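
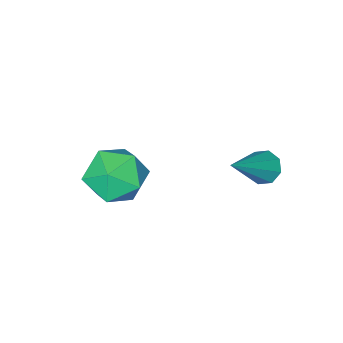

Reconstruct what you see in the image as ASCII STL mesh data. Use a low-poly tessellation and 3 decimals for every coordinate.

solid 
facet normal -0.748 -0.129 -0.652
outer loop
vertex -4.159 0.773 -3.214
vertex -4.479 1.007 -2.893
vertex -4.174 1.159 -3.273
endloop
endfacet
facet normal 0.833 -0.052 -0.551
outer loop
vertex -4.159 0.773 -3.214
vertex -4.174 1.159 -3.273
vertex -3.161 1.233 -1.747
endloop
endfacet
facet normal -0.748 -0.129 -0.652
outer loop
vertex -4.174 1.159 -3.273
vertex -4.479 1.007 -2.893
vertex -4.368 1.456 -3.109
endloop
endfacet
facet normal 0.619 0.649 -0.442
outer loop
vertex -4.174 1.159 -3.273
vertex -4.368 1.456 -3.109
vertex -3.161 1.233 -1.747
endloop
endfacet
facet normal -0.750 -0.127 -0.650
outer loop
vertex -4.368 1.456 -3.109
vertex -4.479 1.007 -2.893
vertex -4.626 1.49 -2.818
endloop
endfacet
facet normal 0.156 0.987 0.023
outer loop
vertex -4.368 1.456 -3.109
vertex -4.626 1.49 -2.818
vertex -3.161 1.233 -1.747
endloop
endfacet
facet normal -0.749 -0.127 -0.650
outer loop
vertex -4.626 1.49 -2.818
vertex -4.479 1.007 -2.893
vertex -4.798 1.241 -2.571
endloop
endfacet
facet normal -0.285 0.767 0.575
outer loop
vertex -4.626 1.49 -2.818
vertex -4.798 1.241 -2.571
vertex -3.161 1.233 -1.747
endloop
endfacet
facet normal -0.749 -0.127 -0.650
outer loop
vertex -4.798 1.241 -2.571
vertex -4.479 1.007 -2.893
vertex -4.783 0.856 -2.513
endloop
endfacet
facet normal -0.446 0.116 0.887
outer loop
vertex -4.798 1.241 -2.571
vertex -4.783 0.856 -2.513
vertex -3.161 1.233 -1.747
endloop
endfacet
facet normal -0.749 -0.128 -0.650
outer loop
vertex -4.783 0.856 -2.513
vertex -4.479 1.007 -2.893
vertex -4.59 0.559 -2.677
endloop
endfacet
facet normal -0.233 -0.582 0.779
outer loop
vertex -4.783 0.856 -2.513
vertex -4.59 0.559 -2.677
vertex -3.161 1.233 -1.747
endloop
endfacet
facet normal -0.747 -0.129 -0.652
outer loop
vertex -4.59 0.559 -2.677
vertex -4.479 1.007 -2.893
vertex -4.331 0.525 -2.967
endloop
endfacet
facet normal 0.230 -0.921 0.314
outer loop
vertex -4.59 0.559 -2.677
vertex -4.331 0.525 -2.967
vertex -3.161 1.233 -1.747
endloop
endfacet
facet normal -0.748 -0.130 -0.651
outer loop
vertex -4.331 0.525 -2.967
vertex -4.479 1.007 -2.893
vertex -4.159 0.773 -3.214
endloop
endfacet
facet normal 0.672 -0.702 -0.237
outer loop
vertex -4.331 0.525 -2.967
vertex -4.159 0.773 -3.214
vertex -3.161 1.233 -1.747
endloop
endfacet
facet normal -0.900 0.051 0.432
outer loop
vertex -2.849 -1.469 -3.954
vertex -2.726 -2.336 -3.595
vertex -2.447 -1.576 -3.104
endloop
endfacet
facet normal -0.608 0.699 0.376
outer loop
vertex -2.849 -1.469 -3.954
vertex -2.447 -1.576 -3.104
vertex -2.098 -0.944 -3.716
endloop
endfacet
facet normal -0.475 0.822 -0.314
outer loop
vertex -2.849 -1.469 -3.954
vertex -2.098 -0.944 -3.716
vertex -2.162 -1.313 -4.585
endloop
endfacet
facet normal -0.685 0.249 -0.685
outer loop
vertex -2.849 -1.469 -3.954
vertex -2.162 -1.313 -4.585
vertex -2.549 -2.173 -4.51
endloop
endfacet
facet normal -0.948 -0.227 -0.224
outer loop
vertex -2.849 -1.469 -3.954
vertex -2.549 -2.173 -4.51
vertex -2.726 -2.336 -3.595
endloop
endfacet
facet normal 0.016 0.691 0.723
outer loop
vertex -2.098 -0.944 -3.716
vertex -2.447 -1.576 -3.104
vertex -1.511 -1.487 -3.21
endloop
endfacet
facet normal -0.457 -0.358 0.814
outer loop
vertex -2.447 -1.576 -3.104
vertex -2.726 -2.336 -3.595
vertex -1.898 -2.347 -3.135
endloop
endfacet
facet normal -0.534 -0.808 -0.247
outer loop
vertex -2.726 -2.336 -3.595
vertex -2.549 -2.173 -4.51
vertex -1.962 -2.716 -4.004
endloop
endfacet
facet normal -0.109 -0.038 -0.993
outer loop
vertex -2.549 -2.173 -4.51
vertex -2.162 -1.313 -4.585
vertex -1.613 -2.084 -4.616
endloop
endfacet
facet normal 0.231 0.889 -0.395
outer loop
vertex -2.162 -1.313 -4.585
vertex -2.098 -0.944 -3.716
vertex -1.334 -1.324 -4.125
endloop
endfacet
facet normal 0.685 -0.249 0.685
outer loop
vertex -1.211 -2.191 -3.766
vertex -1.511 -1.487 -3.21
vertex -1.898 -2.347 -3.135
endloop
endfacet
facet normal 0.475 -0.822 0.314
outer loop
vertex -1.211 -2.191 -3.766
vertex -1.898 -2.347 -3.135
vertex -1.962 -2.716 -4.004
endloop
endfacet
facet normal 0.608 -0.699 -0.376
outer loop
vertex -1.211 -2.191 -3.766
vertex -1.962 -2.716 -4.004
vertex -1.613 -2.084 -4.616
endloop
endfacet
facet normal 0.900 -0.051 -0.432
outer loop
vertex -1.211 -2.191 -3.766
vertex -1.613 -2.084 -4.616
vertex -1.334 -1.324 -4.125
endloop
endfacet
facet normal 0.948 0.227 0.224
outer loop
vertex -1.211 -2.191 -3.766
vertex -1.334 -1.324 -4.125
vertex -1.511 -1.487 -3.21
endloop
endfacet
facet normal 0.109 0.038 0.993
outer loop
vertex -1.898 -2.347 -3.135
vertex -1.511 -1.487 -3.21
vertex -2.447 -1.576 -3.104
endloop
endfacet
facet normal -0.231 -0.889 0.395
outer loop
vertex -1.962 -2.716 -4.004
vertex -1.898 -2.347 -3.135
vertex -2.726 -2.336 -3.595
endloop
endfacet
facet normal -0.016 -0.691 -0.723
outer loop
vertex -1.613 -2.084 -4.616
vertex -1.962 -2.716 -4.004
vertex -2.549 -2.173 -4.51
endloop
endfacet
facet normal 0.457 0.358 -0.814
outer loop
vertex -1.334 -1.324 -4.125
vertex -1.613 -2.084 -4.616
vertex -2.162 -1.313 -4.585
endloop
endfacet
facet normal 0.534 0.808 0.247
outer loop
vertex -1.511 -1.487 -3.21
vertex -1.334 -1.324 -4.125
vertex -2.098 -0.944 -3.716
endloop
endfacet

endsolid


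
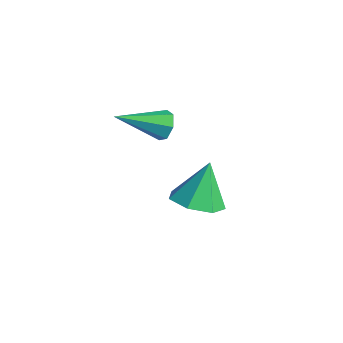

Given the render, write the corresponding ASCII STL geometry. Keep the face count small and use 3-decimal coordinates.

solid 
facet normal 0.157 -0.431 -0.888
outer loop
vertex -1.222 -1.751 -2.939
vertex -1.736 -1.009 -3.39
vertex -0.747 -1.059 -3.191
endloop
endfacet
facet normal 0.655 -0.183 0.733
outer loop
vertex -1.222 -1.751 -2.939
vertex -0.747 -1.059 -3.191
vertex -2.004 -0.271 -1.87
endloop
endfacet
facet normal 0.157 -0.431 -0.888
outer loop
vertex -0.747 -1.059 -3.191
vertex -1.736 -1.009 -3.39
vertex -1.017 -0.329 -3.593
endloop
endfacet
facet normal 0.755 0.508 0.415
outer loop
vertex -0.747 -1.059 -3.191
vertex -1.017 -0.329 -3.593
vertex -2.004 -0.271 -1.87
endloop
endfacet
facet normal 0.156 -0.431 -0.889
outer loop
vertex -1.017 -0.329 -3.593
vertex -1.736 -1.009 -3.39
vertex -1.829 -0.11 -3.842
endloop
endfacet
facet normal 0.231 0.968 0.099
outer loop
vertex -1.017 -0.329 -3.593
vertex -1.829 -0.11 -3.842
vertex -2.004 -0.271 -1.87
endloop
endfacet
facet normal 0.156 -0.431 -0.889
outer loop
vertex -1.829 -0.11 -3.842
vertex -1.736 -1.009 -3.39
vertex -2.57 -0.568 -3.75
endloop
endfacet
facet normal -0.524 0.852 0.023
outer loop
vertex -1.829 -0.11 -3.842
vertex -2.57 -0.568 -3.75
vertex -2.004 -0.271 -1.87
endloop
endfacet
facet normal 0.156 -0.431 -0.889
outer loop
vertex -2.57 -0.568 -3.75
vertex -1.736 -1.009 -3.39
vertex -2.684 -1.358 -3.387
endloop
endfacet
facet normal -0.938 0.247 0.243
outer loop
vertex -2.57 -0.568 -3.75
vertex -2.684 -1.358 -3.387
vertex -2.004 -0.271 -1.87
endloop
endfacet
facet normal 0.156 -0.432 -0.889
outer loop
vertex -2.684 -1.358 -3.387
vertex -1.736 -1.009 -3.39
vertex -2.083 -1.884 -3.026
endloop
endfacet
facet normal -0.701 -0.392 0.595
outer loop
vertex -2.684 -1.358 -3.387
vertex -2.083 -1.884 -3.026
vertex -2.004 -0.271 -1.87
endloop
endfacet
facet normal 0.156 -0.432 -0.888
outer loop
vertex -2.083 -1.884 -3.026
vertex -1.736 -1.009 -3.39
vertex -1.222 -1.751 -2.939
endloop
endfacet
facet normal 0.008 -0.583 0.813
outer loop
vertex -2.083 -1.884 -3.026
vertex -1.222 -1.751 -2.939
vertex -2.004 -0.271 -1.87
endloop
endfacet
facet normal 0.323 0.840 -0.436
outer loop
vertex -1.676 -1.989 1.126
vertex -2.199 -1.949 0.815
vertex -2.063 -1.717 1.363
endloop
endfacet
facet normal 0.484 -0.072 0.872
outer loop
vertex -1.676 -1.989 1.126
vertex -2.063 -1.717 1.363
vertex -2.801 -3.511 1.625
endloop
endfacet
facet normal 0.323 0.840 -0.436
outer loop
vertex -2.063 -1.717 1.363
vertex -2.199 -1.949 0.815
vertex -2.553 -1.62 1.187
endloop
endfacet
facet normal -0.283 0.251 0.926
outer loop
vertex -2.063 -1.717 1.363
vertex -2.553 -1.62 1.187
vertex -2.801 -3.511 1.625
endloop
endfacet
facet normal 0.324 0.840 -0.435
outer loop
vertex -2.553 -1.62 1.187
vertex -2.199 -1.949 0.815
vertex -2.776 -1.77 0.731
endloop
endfacet
facet normal -0.904 0.205 0.375
outer loop
vertex -2.553 -1.62 1.187
vertex -2.776 -1.77 0.731
vertex -2.801 -3.511 1.625
endloop
endfacet
facet normal 0.324 0.840 -0.435
outer loop
vertex -2.776 -1.77 0.731
vertex -2.199 -1.949 0.815
vertex -2.565 -2.055 0.338
endloop
endfacet
facet normal -0.915 -0.174 -0.365
outer loop
vertex -2.776 -1.77 0.731
vertex -2.565 -2.055 0.338
vertex -2.801 -3.511 1.625
endloop
endfacet
facet normal 0.324 0.840 -0.435
outer loop
vertex -2.565 -2.055 0.338
vertex -2.199 -1.949 0.815
vertex -2.078 -2.26 0.305
endloop
endfacet
facet normal -0.304 -0.603 -0.738
outer loop
vertex -2.565 -2.055 0.338
vertex -2.078 -2.26 0.305
vertex -2.801 -3.511 1.625
endloop
endfacet
facet normal 0.323 0.840 -0.436
outer loop
vertex -2.078 -2.26 0.305
vertex -2.199 -1.949 0.815
vertex -1.682 -2.231 0.655
endloop
endfacet
facet normal 0.464 -0.756 -0.462
outer loop
vertex -2.078 -2.26 0.305
vertex -1.682 -2.231 0.655
vertex -2.801 -3.511 1.625
endloop
endfacet
facet normal 0.323 0.840 -0.436
outer loop
vertex -1.682 -2.231 0.655
vertex -2.199 -1.949 0.815
vertex -1.676 -1.989 1.126
endloop
endfacet
facet normal 0.816 -0.519 0.256
outer loop
vertex -1.682 -2.231 0.655
vertex -1.676 -1.989 1.126
vertex -2.801 -3.511 1.625
endloop
endfacet

endsolid


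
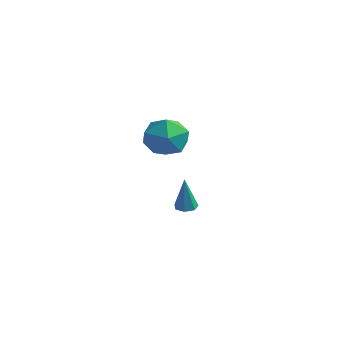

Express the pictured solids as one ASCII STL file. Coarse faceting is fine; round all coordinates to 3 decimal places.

solid 
facet normal -0.106 0.159 -0.982
outer loop
vertex -3.333 3.109 -3.93
vertex -3.703 2.664 -3.962
vertex -3.818 3.223 -3.859
endloop
endfacet
facet normal 0.264 0.887 0.380
outer loop
vertex -3.333 3.109 -3.93
vertex -3.818 3.223 -3.859
vertex -3.497 2.356 -2.058
endloop
endfacet
facet normal -0.106 0.159 -0.982
outer loop
vertex -3.818 3.223 -3.859
vertex -3.703 2.664 -3.962
vertex -4.216 2.916 -3.866
endloop
endfacet
facet normal -0.554 0.708 0.439
outer loop
vertex -3.818 3.223 -3.859
vertex -4.216 2.916 -3.866
vertex -3.497 2.356 -2.058
endloop
endfacet
facet normal -0.106 0.159 -0.982
outer loop
vertex -4.216 2.916 -3.866
vertex -3.703 2.664 -3.962
vertex -4.228 2.419 -3.945
endloop
endfacet
facet normal -0.932 -0.035 0.360
outer loop
vertex -4.216 2.916 -3.866
vertex -4.228 2.419 -3.945
vertex -3.497 2.356 -2.058
endloop
endfacet
facet normal -0.106 0.159 -0.982
outer loop
vertex -4.228 2.419 -3.945
vertex -3.703 2.664 -3.962
vertex -3.845 2.106 -4.037
endloop
endfacet
facet normal -0.590 -0.782 0.202
outer loop
vertex -4.228 2.419 -3.945
vertex -3.845 2.106 -4.037
vertex -3.497 2.356 -2.058
endloop
endfacet
facet normal -0.107 0.159 -0.981
outer loop
vertex -3.845 2.106 -4.037
vertex -3.703 2.664 -3.962
vertex -3.354 2.214 -4.073
endloop
endfacet
facet normal 0.220 -0.972 0.084
outer loop
vertex -3.845 2.106 -4.037
vertex -3.354 2.214 -4.073
vertex -3.497 2.356 -2.058
endloop
endfacet
facet normal -0.106 0.160 -0.981
outer loop
vertex -3.354 2.214 -4.073
vertex -3.703 2.664 -3.962
vertex -3.126 2.66 -4.025
endloop
endfacet
facet normal 0.882 -0.461 0.095
outer loop
vertex -3.354 2.214 -4.073
vertex -3.126 2.66 -4.025
vertex -3.497 2.356 -2.058
endloop
endfacet
facet normal -0.106 0.159 -0.982
outer loop
vertex -3.126 2.66 -4.025
vertex -3.703 2.664 -3.962
vertex -3.333 3.109 -3.93
endloop
endfacet
facet normal 0.902 0.368 0.227
outer loop
vertex -3.126 2.66 -4.025
vertex -3.333 3.109 -3.93
vertex -3.497 2.356 -2.058
endloop
endfacet
facet normal -0.270 0.962 -0.050
outer loop
vertex -0.627 -0.276 1.893
vertex -1.777 -0.593 2.008
vertex -1.12 -0.358 2.983
endloop
endfacet
facet normal 0.379 0.894 0.239
outer loop
vertex -0.627 -0.276 1.893
vertex -1.12 -0.358 2.983
vertex -0.013 -0.776 2.793
endloop
endfacet
facet normal 0.796 0.558 -0.233
outer loop
vertex -0.627 -0.276 1.893
vertex -0.013 -0.776 2.793
vertex 0.014 -1.27 1.701
endloop
endfacet
facet normal 0.405 0.418 -0.813
outer loop
vertex -0.627 -0.276 1.893
vertex 0.014 -1.27 1.701
vertex -1.076 -1.157 1.216
endloop
endfacet
facet normal -0.254 0.667 -0.700
outer loop
vertex -0.627 -0.276 1.893
vertex -1.076 -1.157 1.216
vertex -1.777 -0.593 2.008
endloop
endfacet
facet normal 0.321 0.479 0.817
outer loop
vertex -0.013 -0.776 2.793
vertex -1.12 -0.358 2.983
vertex -0.784 -1.403 3.464
endloop
endfacet
facet normal -0.729 0.588 0.350
outer loop
vertex -1.12 -0.358 2.983
vertex -1.777 -0.593 2.008
vertex -1.874 -1.29 2.979
endloop
endfacet
facet normal -0.703 0.113 -0.702
outer loop
vertex -1.777 -0.593 2.008
vertex -1.076 -1.157 1.216
vertex -1.847 -1.784 1.887
endloop
endfacet
facet normal 0.364 -0.290 -0.885
outer loop
vertex -1.076 -1.157 1.216
vertex 0.014 -1.27 1.701
vertex -0.74 -2.202 1.697
endloop
endfacet
facet normal 0.997 -0.064 0.054
outer loop
vertex 0.014 -1.27 1.701
vertex -0.013 -0.776 2.793
vertex -0.083 -1.967 2.672
endloop
endfacet
facet normal -0.405 -0.418 0.813
outer loop
vertex -1.233 -2.284 2.787
vertex -0.784 -1.403 3.464
vertex -1.874 -1.29 2.979
endloop
endfacet
facet normal -0.796 -0.558 0.233
outer loop
vertex -1.233 -2.284 2.787
vertex -1.874 -1.29 2.979
vertex -1.847 -1.784 1.887
endloop
endfacet
facet normal -0.379 -0.894 -0.239
outer loop
vertex -1.233 -2.284 2.787
vertex -1.847 -1.784 1.887
vertex -0.74 -2.202 1.697
endloop
endfacet
facet normal 0.270 -0.962 0.050
outer loop
vertex -1.233 -2.284 2.787
vertex -0.74 -2.202 1.697
vertex -0.083 -1.967 2.672
endloop
endfacet
facet normal 0.254 -0.667 0.700
outer loop
vertex -1.233 -2.284 2.787
vertex -0.083 -1.967 2.672
vertex -0.784 -1.403 3.464
endloop
endfacet
facet normal -0.364 0.290 0.885
outer loop
vertex -1.874 -1.29 2.979
vertex -0.784 -1.403 3.464
vertex -1.12 -0.358 2.983
endloop
endfacet
facet normal -0.997 0.064 -0.054
outer loop
vertex -1.847 -1.784 1.887
vertex -1.874 -1.29 2.979
vertex -1.777 -0.593 2.008
endloop
endfacet
facet normal -0.321 -0.479 -0.817
outer loop
vertex -0.74 -2.202 1.697
vertex -1.847 -1.784 1.887
vertex -1.076 -1.157 1.216
endloop
endfacet
facet normal 0.729 -0.588 -0.350
outer loop
vertex -0.083 -1.967 2.672
vertex -0.74 -2.202 1.697
vertex 0.014 -1.27 1.701
endloop
endfacet
facet normal 0.703 -0.113 0.702
outer loop
vertex -0.784 -1.403 3.464
vertex -0.083 -1.967 2.672
vertex -0.013 -0.776 2.793
endloop
endfacet

endsolid


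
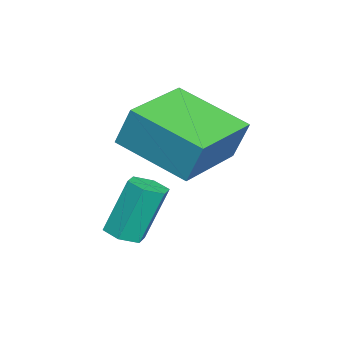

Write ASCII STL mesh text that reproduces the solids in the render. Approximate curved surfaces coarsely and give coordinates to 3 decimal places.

solid 
facet normal -0.953 0.302 -0.006
outer loop
vertex -4.763 1.147 4.1
vertex -4.161 3.03 3.335
vertex -4.891 0.722 2.952
endloop
endfacet
facet normal -0.284 -0.888 0.361
outer loop
vertex -2.899 0.09 2.965
vertex -4.763 1.147 4.1
vertex -4.891 0.722 2.952
endloop
endfacet
facet normal -0.953 0.302 -0.006
outer loop
vertex -4.891 0.722 2.952
vertex -4.161 3.03 3.335
vertex -4.289 2.605 2.188
endloop
endfacet
facet normal -0.103 -0.345 -0.933
outer loop
vertex -4.289 2.605 2.188
vertex -2.899 0.09 2.965
vertex -4.891 0.722 2.952
endloop
endfacet
facet normal 0.104 0.346 0.933
outer loop
vertex -4.763 1.147 4.1
vertex -2.169 2.398 3.348
vertex -4.161 3.03 3.335
endloop
endfacet
facet normal -0.284 -0.888 0.361
outer loop
vertex -2.771 0.515 4.112
vertex -4.763 1.147 4.1
vertex -2.899 0.09 2.965
endloop
endfacet
facet normal 0.104 0.345 0.933
outer loop
vertex -2.771 0.515 4.112
vertex -2.169 2.398 3.348
vertex -4.763 1.147 4.1
endloop
endfacet
facet normal 0.284 0.888 -0.361
outer loop
vertex -4.161 3.03 3.335
vertex -2.169 2.398 3.348
vertex -4.289 2.605 2.188
endloop
endfacet
facet normal -0.104 -0.346 -0.933
outer loop
vertex -2.297 1.973 2.2
vertex -2.899 0.09 2.965
vertex -4.289 2.605 2.188
endloop
endfacet
facet normal 0.284 0.888 -0.361
outer loop
vertex -4.289 2.605 2.188
vertex -2.169 2.398 3.348
vertex -2.297 1.973 2.2
endloop
endfacet
facet normal 0.953 -0.302 0.006
outer loop
vertex -2.297 1.973 2.2
vertex -2.771 0.515 4.112
vertex -2.899 0.09 2.965
endloop
endfacet
facet normal 0.953 -0.302 0.006
outer loop
vertex -2.169 2.398 3.348
vertex -2.771 0.515 4.112
vertex -2.297 1.973 2.2
endloop
endfacet
facet normal 0.200 -0.316 -0.928
outer loop
vertex -0.99 0.727 0.808
vertex -1.509 0.707 0.703
vertex -1.238 1.152 0.61
endloop
endfacet
facet normal 0.861 0.508 0.013
outer loop
vertex -0.99 0.727 0.808
vertex -1.238 1.152 0.61
vertex -1.312 1.234 2.302
endloop
endfacet
facet normal 0.862 0.507 0.013
outer loop
vertex -1.312 1.234 2.302
vertex -1.238 1.152 0.61
vertex -1.559 1.659 2.104
endloop
endfacet
facet normal -0.200 0.316 0.927
outer loop
vertex -1.312 1.234 2.302
vertex -1.559 1.659 2.104
vertex -1.831 1.213 2.197
endloop
endfacet
facet normal 0.198 -0.315 -0.928
outer loop
vertex -1.238 1.152 0.61
vertex -1.509 0.707 0.703
vertex -1.757 1.132 0.506
endloop
endfacet
facet normal 0.027 0.948 -0.316
outer loop
vertex -1.238 1.152 0.61
vertex -1.757 1.132 0.506
vertex -1.559 1.659 2.104
endloop
endfacet
facet normal 0.025 0.948 -0.316
outer loop
vertex -1.559 1.659 2.104
vertex -1.757 1.132 0.506
vertex -2.078 1.638 2.0
endloop
endfacet
facet normal -0.199 0.315 0.928
outer loop
vertex -1.559 1.659 2.104
vertex -2.078 1.638 2.0
vertex -1.831 1.213 2.197
endloop
endfacet
facet normal 0.200 -0.313 -0.928
outer loop
vertex -1.757 1.132 0.506
vertex -1.509 0.707 0.703
vertex -2.028 0.686 0.598
endloop
endfacet
facet normal -0.836 0.440 -0.329
outer loop
vertex -1.757 1.132 0.506
vertex -2.028 0.686 0.598
vertex -2.078 1.638 2.0
endloop
endfacet
facet normal -0.834 0.442 -0.330
outer loop
vertex -2.078 1.638 2.0
vertex -2.028 0.686 0.598
vertex -2.35 1.193 2.092
endloop
endfacet
facet normal -0.200 0.314 0.928
outer loop
vertex -2.078 1.638 2.0
vertex -2.35 1.193 2.092
vertex -1.831 1.213 2.197
endloop
endfacet
facet normal 0.200 -0.316 -0.927
outer loop
vertex -2.028 0.686 0.598
vertex -1.509 0.707 0.703
vertex -1.781 0.261 0.796
endloop
endfacet
facet normal -0.862 -0.507 -0.014
outer loop
vertex -2.028 0.686 0.598
vertex -1.781 0.261 0.796
vertex -2.35 1.193 2.092
endloop
endfacet
facet normal -0.861 -0.508 -0.013
outer loop
vertex -2.35 1.193 2.092
vertex -1.781 0.261 0.796
vertex -2.102 0.768 2.29
endloop
endfacet
facet normal -0.200 0.316 0.928
outer loop
vertex -2.35 1.193 2.092
vertex -2.102 0.768 2.29
vertex -1.831 1.213 2.197
endloop
endfacet
facet normal 0.199 -0.315 -0.928
outer loop
vertex -1.781 0.261 0.796
vertex -1.509 0.707 0.703
vertex -1.262 0.282 0.9
endloop
endfacet
facet normal -0.025 -0.948 0.316
outer loop
vertex -1.781 0.261 0.796
vertex -1.262 0.282 0.9
vertex -2.102 0.768 2.29
endloop
endfacet
facet normal -0.027 -0.949 0.316
outer loop
vertex -2.102 0.768 2.29
vertex -1.262 0.282 0.9
vertex -1.583 0.788 2.394
endloop
endfacet
facet normal -0.198 0.315 0.928
outer loop
vertex -2.102 0.768 2.29
vertex -1.583 0.788 2.394
vertex -1.831 1.213 2.197
endloop
endfacet
facet normal 0.200 -0.314 -0.928
outer loop
vertex -1.262 0.282 0.9
vertex -1.509 0.707 0.703
vertex -0.99 0.727 0.808
endloop
endfacet
facet normal 0.834 -0.442 0.329
outer loop
vertex -1.262 0.282 0.9
vertex -0.99 0.727 0.808
vertex -1.583 0.788 2.394
endloop
endfacet
facet normal 0.836 -0.440 0.329
outer loop
vertex -1.583 0.788 2.394
vertex -0.99 0.727 0.808
vertex -1.312 1.234 2.302
endloop
endfacet
facet normal -0.200 0.313 0.928
outer loop
vertex -1.583 0.788 2.394
vertex -1.312 1.234 2.302
vertex -1.831 1.213 2.197
endloop
endfacet

endsolid


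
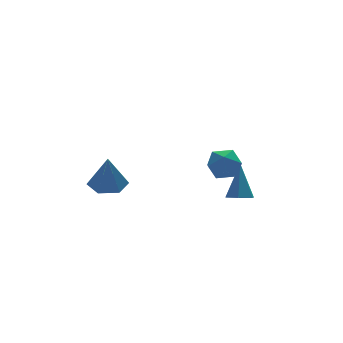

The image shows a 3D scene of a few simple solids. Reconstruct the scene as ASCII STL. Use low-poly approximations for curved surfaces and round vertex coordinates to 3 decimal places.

solid 
facet normal -0.215 -0.398 -0.892
outer loop
vertex 4.503 -0.911 -0.117
vertex 3.77 -0.845 0.03
vertex 4.137 -0.285 -0.308
endloop
endfacet
facet normal 0.871 0.483 -0.085
outer loop
vertex 4.503 -0.911 -0.117
vertex 4.137 -0.285 -0.308
vertex 4.21 -0.035 1.85
endloop
endfacet
facet normal -0.216 -0.397 -0.892
outer loop
vertex 4.137 -0.285 -0.308
vertex 3.77 -0.845 0.03
vertex 3.404 -0.219 -0.16
endloop
endfacet
facet normal 0.066 0.991 -0.117
outer loop
vertex 4.137 -0.285 -0.308
vertex 3.404 -0.219 -0.16
vertex 4.21 -0.035 1.85
endloop
endfacet
facet normal -0.216 -0.397 -0.892
outer loop
vertex 3.404 -0.219 -0.16
vertex 3.77 -0.845 0.03
vertex 3.038 -0.779 0.178
endloop
endfacet
facet normal -0.740 0.628 0.239
outer loop
vertex 3.404 -0.219 -0.16
vertex 3.038 -0.779 0.178
vertex 4.21 -0.035 1.85
endloop
endfacet
facet normal -0.216 -0.397 -0.892
outer loop
vertex 3.038 -0.779 0.178
vertex 3.77 -0.845 0.03
vertex 3.404 -1.405 0.368
endloop
endfacet
facet normal -0.740 -0.243 0.627
outer loop
vertex 3.038 -0.779 0.178
vertex 3.404 -1.405 0.368
vertex 4.21 -0.035 1.85
endloop
endfacet
facet normal -0.216 -0.398 -0.892
outer loop
vertex 3.404 -1.405 0.368
vertex 3.77 -0.845 0.03
vertex 4.136 -1.472 0.221
endloop
endfacet
facet normal 0.064 -0.750 0.659
outer loop
vertex 3.404 -1.405 0.368
vertex 4.136 -1.472 0.221
vertex 4.21 -0.035 1.85
endloop
endfacet
facet normal -0.215 -0.397 -0.892
outer loop
vertex 4.136 -1.472 0.221
vertex 3.77 -0.845 0.03
vertex 4.503 -0.911 -0.117
endloop
endfacet
facet normal 0.871 -0.388 0.302
outer loop
vertex 4.136 -1.472 0.221
vertex 4.503 -0.911 -0.117
vertex 4.21 -0.035 1.85
endloop
endfacet
facet normal 0.069 0.184 -0.981
outer loop
vertex -0.022 3.595 -0.253
vertex -0.991 3.972 -0.251
vertex -0.186 4.607 -0.075
endloop
endfacet
facet normal 0.868 0.054 0.494
outer loop
vertex -0.022 3.595 -0.253
vertex -0.186 4.607 -0.075
vertex -1.129 3.608 1.691
endloop
endfacet
facet normal 0.069 0.185 -0.980
outer loop
vertex -0.186 4.607 -0.075
vertex -0.991 3.972 -0.251
vertex -1.155 4.984 -0.072
endloop
endfacet
facet normal 0.296 0.755 0.585
outer loop
vertex -0.186 4.607 -0.075
vertex -1.155 4.984 -0.072
vertex -1.129 3.608 1.691
endloop
endfacet
facet normal 0.070 0.185 -0.980
outer loop
vertex -1.155 4.984 -0.072
vertex -0.991 3.972 -0.251
vertex -1.96 4.349 -0.249
endloop
endfacet
facet normal -0.602 0.625 0.497
outer loop
vertex -1.155 4.984 -0.072
vertex -1.96 4.349 -0.249
vertex -1.129 3.608 1.691
endloop
endfacet
facet normal 0.070 0.184 -0.980
outer loop
vertex -1.96 4.349 -0.249
vertex -0.991 3.972 -0.251
vertex -1.796 3.338 -0.427
endloop
endfacet
facet normal -0.926 -0.206 0.318
outer loop
vertex -1.96 4.349 -0.249
vertex -1.796 3.338 -0.427
vertex -1.129 3.608 1.691
endloop
endfacet
facet normal 0.070 0.184 -0.980
outer loop
vertex -1.796 3.338 -0.427
vertex -0.991 3.972 -0.251
vertex -0.827 2.961 -0.429
endloop
endfacet
facet normal -0.353 -0.908 0.227
outer loop
vertex -1.796 3.338 -0.427
vertex -0.827 2.961 -0.429
vertex -1.129 3.608 1.691
endloop
endfacet
facet normal 0.070 0.184 -0.980
outer loop
vertex -0.827 2.961 -0.429
vertex -0.991 3.972 -0.251
vertex -0.022 3.595 -0.253
endloop
endfacet
facet normal 0.544 -0.778 0.315
outer loop
vertex -0.827 2.961 -0.429
vertex -0.022 3.595 -0.253
vertex -1.129 3.608 1.691
endloop
endfacet
facet normal -0.266 0.932 0.247
outer loop
vertex 1.691 -1.496 3.074
vertex 1.828 -1.705 4.009
vertex 2.558 -1.356 3.479
endloop
endfacet
facet normal 0.038 0.917 -0.398
outer loop
vertex 1.691 -1.496 3.074
vertex 2.558 -1.356 3.479
vertex 2.494 -1.738 2.593
endloop
endfacet
facet normal -0.342 0.475 -0.811
outer loop
vertex 1.691 -1.496 3.074
vertex 2.494 -1.738 2.593
vertex 1.724 -2.324 2.575
endloop
endfacet
facet normal -0.881 0.218 -0.420
outer loop
vertex 1.691 -1.496 3.074
vertex 1.724 -2.324 2.575
vertex 1.312 -2.303 3.45
endloop
endfacet
facet normal -0.834 0.500 0.234
outer loop
vertex 1.691 -1.496 3.074
vertex 1.312 -2.303 3.45
vertex 1.828 -1.705 4.009
endloop
endfacet
facet normal 0.693 0.643 -0.327
outer loop
vertex 2.494 -1.738 2.593
vertex 2.558 -1.356 3.479
vertex 3.128 -2.097 3.23
endloop
endfacet
facet normal 0.201 0.667 0.717
outer loop
vertex 2.558 -1.356 3.479
vertex 1.828 -1.705 4.009
vertex 2.716 -2.076 4.105
endloop
endfacet
facet normal -0.717 -0.032 0.696
outer loop
vertex 1.828 -1.705 4.009
vertex 1.312 -2.303 3.45
vertex 1.946 -2.662 4.087
endloop
endfacet
facet normal -0.794 -0.489 -0.362
outer loop
vertex 1.312 -2.303 3.45
vertex 1.724 -2.324 2.575
vertex 1.882 -3.044 3.201
endloop
endfacet
facet normal 0.078 -0.071 -0.994
outer loop
vertex 1.724 -2.324 2.575
vertex 2.494 -1.738 2.593
vertex 2.612 -2.695 2.671
endloop
endfacet
facet normal 0.881 -0.218 0.420
outer loop
vertex 2.749 -2.904 3.606
vertex 3.128 -2.097 3.23
vertex 2.716 -2.076 4.105
endloop
endfacet
facet normal 0.342 -0.475 0.811
outer loop
vertex 2.749 -2.904 3.606
vertex 2.716 -2.076 4.105
vertex 1.946 -2.662 4.087
endloop
endfacet
facet normal -0.038 -0.917 0.398
outer loop
vertex 2.749 -2.904 3.606
vertex 1.946 -2.662 4.087
vertex 1.882 -3.044 3.201
endloop
endfacet
facet normal 0.266 -0.932 -0.247
outer loop
vertex 2.749 -2.904 3.606
vertex 1.882 -3.044 3.201
vertex 2.612 -2.695 2.671
endloop
endfacet
facet normal 0.834 -0.500 -0.234
outer loop
vertex 2.749 -2.904 3.606
vertex 2.612 -2.695 2.671
vertex 3.128 -2.097 3.23
endloop
endfacet
facet normal 0.794 0.489 0.362
outer loop
vertex 2.716 -2.076 4.105
vertex 3.128 -2.097 3.23
vertex 2.558 -1.356 3.479
endloop
endfacet
facet normal -0.078 0.071 0.994
outer loop
vertex 1.946 -2.662 4.087
vertex 2.716 -2.076 4.105
vertex 1.828 -1.705 4.009
endloop
endfacet
facet normal -0.693 -0.643 0.327
outer loop
vertex 1.882 -3.044 3.201
vertex 1.946 -2.662 4.087
vertex 1.312 -2.303 3.45
endloop
endfacet
facet normal -0.201 -0.667 -0.717
outer loop
vertex 2.612 -2.695 2.671
vertex 1.882 -3.044 3.201
vertex 1.724 -2.324 2.575
endloop
endfacet
facet normal 0.717 0.032 -0.696
outer loop
vertex 3.128 -2.097 3.23
vertex 2.612 -2.695 2.671
vertex 2.494 -1.738 2.593
endloop
endfacet

endsolid


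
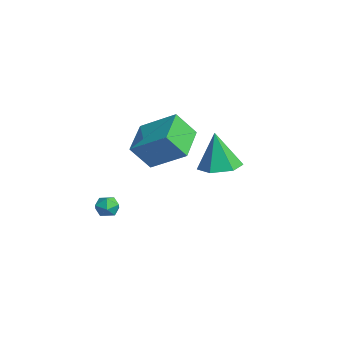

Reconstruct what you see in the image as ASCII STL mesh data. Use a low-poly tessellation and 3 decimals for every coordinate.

solid 
facet normal 0.116 0.095 -0.989
outer loop
vertex -0.39 0.704 0.387
vertex -1.143 1.406 0.366
vertex -0.166 1.702 0.509
endloop
endfacet
facet normal 0.841 -0.248 0.481
outer loop
vertex -0.39 0.704 0.387
vertex -0.166 1.702 0.509
vertex -1.377 1.214 2.374
endloop
endfacet
facet normal 0.116 0.096 -0.989
outer loop
vertex -0.166 1.702 0.509
vertex -1.143 1.406 0.366
vertex -0.919 2.404 0.489
endloop
endfacet
facet normal 0.569 0.626 0.533
outer loop
vertex -0.166 1.702 0.509
vertex -0.919 2.404 0.489
vertex -1.377 1.214 2.374
endloop
endfacet
facet normal 0.116 0.096 -0.989
outer loop
vertex -0.919 2.404 0.489
vertex -1.143 1.406 0.366
vertex -1.895 2.109 0.346
endloop
endfacet
facet normal -0.318 0.835 0.450
outer loop
vertex -0.919 2.404 0.489
vertex -1.895 2.109 0.346
vertex -1.377 1.214 2.374
endloop
endfacet
facet normal 0.115 0.095 -0.989
outer loop
vertex -1.895 2.109 0.346
vertex -1.143 1.406 0.366
vertex -2.119 1.111 0.224
endloop
endfacet
facet normal -0.934 0.171 0.314
outer loop
vertex -1.895 2.109 0.346
vertex -2.119 1.111 0.224
vertex -1.377 1.214 2.374
endloop
endfacet
facet normal 0.115 0.095 -0.989
outer loop
vertex -2.119 1.111 0.224
vertex -1.143 1.406 0.366
vertex -1.366 0.408 0.244
endloop
endfacet
facet normal -0.662 -0.702 0.262
outer loop
vertex -2.119 1.111 0.224
vertex -1.366 0.408 0.244
vertex -1.377 1.214 2.374
endloop
endfacet
facet normal 0.116 0.095 -0.989
outer loop
vertex -1.366 0.408 0.244
vertex -1.143 1.406 0.366
vertex -0.39 0.704 0.387
endloop
endfacet
facet normal 0.226 -0.911 0.346
outer loop
vertex -1.366 0.408 0.244
vertex -0.39 0.704 0.387
vertex -1.377 1.214 2.374
endloop
endfacet
facet normal -0.927 -0.372 0.045
outer loop
vertex -3.345 -3.183 -2.305
vertex -3.113 -3.778 -2.439
vertex -3.163 -3.579 -1.82
endloop
endfacet
facet normal -0.857 0.191 0.478
outer loop
vertex -3.345 -3.183 -2.305
vertex -3.163 -3.579 -1.82
vertex -3.01 -2.945 -1.799
endloop
endfacet
facet normal -0.656 0.750 0.082
outer loop
vertex -3.345 -3.183 -2.305
vertex -3.01 -2.945 -1.799
vertex -2.866 -2.753 -2.405
endloop
endfacet
facet normal -0.602 0.532 -0.596
outer loop
vertex -3.345 -3.183 -2.305
vertex -2.866 -2.753 -2.405
vertex -2.929 -3.267 -2.8
endloop
endfacet
facet normal -0.769 -0.160 -0.619
outer loop
vertex -3.345 -3.183 -2.305
vertex -2.929 -3.267 -2.8
vertex -3.113 -3.778 -2.439
endloop
endfacet
facet normal -0.334 0.049 0.941
outer loop
vertex -3.01 -2.945 -1.799
vertex -3.163 -3.579 -1.82
vertex -2.571 -3.393 -1.62
endloop
endfacet
facet normal -0.446 -0.862 0.241
outer loop
vertex -3.163 -3.579 -1.82
vertex -3.113 -3.778 -2.439
vertex -2.634 -3.907 -2.015
endloop
endfacet
facet normal -0.191 -0.520 -0.833
outer loop
vertex -3.113 -3.778 -2.439
vertex -2.929 -3.267 -2.8
vertex -2.49 -3.715 -2.621
endloop
endfacet
facet normal 0.080 0.601 -0.795
outer loop
vertex -2.929 -3.267 -2.8
vertex -2.866 -2.753 -2.405
vertex -2.337 -3.081 -2.6
endloop
endfacet
facet normal -0.009 0.954 0.300
outer loop
vertex -2.866 -2.753 -2.405
vertex -3.01 -2.945 -1.799
vertex -2.387 -2.882 -1.981
endloop
endfacet
facet normal 0.602 -0.532 0.596
outer loop
vertex -2.155 -3.477 -2.115
vertex -2.571 -3.393 -1.62
vertex -2.634 -3.907 -2.015
endloop
endfacet
facet normal 0.656 -0.750 -0.082
outer loop
vertex -2.155 -3.477 -2.115
vertex -2.634 -3.907 -2.015
vertex -2.49 -3.715 -2.621
endloop
endfacet
facet normal 0.857 -0.191 -0.478
outer loop
vertex -2.155 -3.477 -2.115
vertex -2.49 -3.715 -2.621
vertex -2.337 -3.081 -2.6
endloop
endfacet
facet normal 0.927 0.372 -0.045
outer loop
vertex -2.155 -3.477 -2.115
vertex -2.337 -3.081 -2.6
vertex -2.387 -2.882 -1.981
endloop
endfacet
facet normal 0.769 0.160 0.619
outer loop
vertex -2.155 -3.477 -2.115
vertex -2.387 -2.882 -1.981
vertex -2.571 -3.393 -1.62
endloop
endfacet
facet normal -0.080 -0.601 0.795
outer loop
vertex -2.634 -3.907 -2.015
vertex -2.571 -3.393 -1.62
vertex -3.163 -3.579 -1.82
endloop
endfacet
facet normal 0.009 -0.954 -0.300
outer loop
vertex -2.49 -3.715 -2.621
vertex -2.634 -3.907 -2.015
vertex -3.113 -3.778 -2.439
endloop
endfacet
facet normal 0.334 -0.049 -0.941
outer loop
vertex -2.337 -3.081 -2.6
vertex -2.49 -3.715 -2.621
vertex -2.929 -3.267 -2.8
endloop
endfacet
facet normal 0.446 0.862 -0.241
outer loop
vertex -2.387 -2.882 -1.981
vertex -2.337 -3.081 -2.6
vertex -2.866 -2.753 -2.405
endloop
endfacet
facet normal 0.191 0.520 0.833
outer loop
vertex -2.571 -3.393 -1.62
vertex -2.387 -2.882 -1.981
vertex -3.01 -2.945 -1.799
endloop
endfacet
facet normal -0.580 -0.640 -0.505
outer loop
vertex 0.909 -3.221 2.799
vertex -0.631 -2.348 3.461
vertex 0.922 -2.318 1.639
endloop
endfacet
facet normal 0.814 -0.462 -0.351
outer loop
vertex 2.071 -1.052 2.639
vertex 0.909 -3.221 2.799
vertex 0.922 -2.318 1.639
endloop
endfacet
facet normal -0.580 -0.639 -0.505
outer loop
vertex 0.922 -2.318 1.639
vertex -0.631 -2.348 3.461
vertex -0.617 -1.445 2.302
endloop
endfacet
facet normal 0.009 0.615 -0.789
outer loop
vertex -0.617 -1.445 2.302
vertex 2.071 -1.052 2.639
vertex 0.922 -2.318 1.639
endloop
endfacet
facet normal -0.009 -0.615 0.789
outer loop
vertex 0.909 -3.221 2.799
vertex 0.518 -1.082 4.461
vertex -0.631 -2.348 3.461
endloop
endfacet
facet normal 0.815 -0.462 -0.350
outer loop
vertex 2.057 -1.955 3.798
vertex 0.909 -3.221 2.799
vertex 2.071 -1.052 2.639
endloop
endfacet
facet normal -0.009 -0.615 0.789
outer loop
vertex 2.057 -1.955 3.798
vertex 0.518 -1.082 4.461
vertex 0.909 -3.221 2.799
endloop
endfacet
facet normal -0.814 0.462 0.350
outer loop
vertex -0.631 -2.348 3.461
vertex 0.518 -1.082 4.461
vertex -0.617 -1.445 2.302
endloop
endfacet
facet normal 0.009 0.614 -0.789
outer loop
vertex 0.531 -0.179 3.301
vertex 2.071 -1.052 2.639
vertex -0.617 -1.445 2.302
endloop
endfacet
facet normal -0.815 0.462 0.351
outer loop
vertex -0.617 -1.445 2.302
vertex 0.518 -1.082 4.461
vertex 0.531 -0.179 3.301
endloop
endfacet
facet normal 0.580 0.639 0.505
outer loop
vertex 0.531 -0.179 3.301
vertex 2.057 -1.955 3.798
vertex 2.071 -1.052 2.639
endloop
endfacet
facet normal 0.580 0.640 0.504
outer loop
vertex 0.518 -1.082 4.461
vertex 2.057 -1.955 3.798
vertex 0.531 -0.179 3.301
endloop
endfacet

endsolid


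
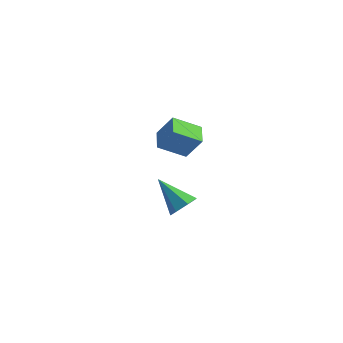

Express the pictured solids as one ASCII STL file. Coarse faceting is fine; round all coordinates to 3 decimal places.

solid 
facet normal 0.783 -0.091 -0.616
outer loop
vertex 3.748 -3.961 0.98
vertex 3.304 -3.584 0.36
vertex 3.806 -3.226 0.945
endloop
endfacet
facet normal 0.309 0.021 0.951
outer loop
vertex 3.748 -3.961 0.98
vertex 3.806 -3.226 0.945
vertex 1.676 -3.396 1.64
endloop
endfacet
facet normal 0.783 -0.091 -0.616
outer loop
vertex 3.806 -3.226 0.945
vertex 3.304 -3.584 0.36
vertex 3.486 -2.761 0.47
endloop
endfacet
facet normal 0.148 0.755 0.639
outer loop
vertex 3.806 -3.226 0.945
vertex 3.486 -2.761 0.47
vertex 1.676 -3.396 1.64
endloop
endfacet
facet normal 0.783 -0.091 -0.615
outer loop
vertex 3.486 -2.761 0.47
vertex 3.304 -3.584 0.36
vertex 3.03 -2.916 -0.088
endloop
endfacet
facet normal -0.328 0.945 0.006
outer loop
vertex 3.486 -2.761 0.47
vertex 3.03 -2.916 -0.088
vertex 1.676 -3.396 1.64
endloop
endfacet
facet normal 0.783 -0.091 -0.615
outer loop
vertex 3.03 -2.916 -0.088
vertex 3.304 -3.584 0.36
vertex 2.78 -3.574 -0.309
endloop
endfacet
facet normal -0.760 0.447 -0.471
outer loop
vertex 3.03 -2.916 -0.088
vertex 2.78 -3.574 -0.309
vertex 1.676 -3.396 1.64
endloop
endfacet
facet normal 0.783 -0.091 -0.615
outer loop
vertex 2.78 -3.574 -0.309
vertex 3.304 -3.584 0.36
vertex 2.925 -4.24 -0.026
endloop
endfacet
facet normal -0.824 -0.364 -0.434
outer loop
vertex 2.78 -3.574 -0.309
vertex 2.925 -4.24 -0.026
vertex 1.676 -3.396 1.64
endloop
endfacet
facet normal 0.783 -0.090 -0.616
outer loop
vertex 2.925 -4.24 -0.026
vertex 3.304 -3.584 0.36
vertex 3.356 -4.412 0.547
endloop
endfacet
facet normal -0.471 -0.877 0.091
outer loop
vertex 2.925 -4.24 -0.026
vertex 3.356 -4.412 0.547
vertex 1.676 -3.396 1.64
endloop
endfacet
facet normal 0.783 -0.090 -0.615
outer loop
vertex 3.356 -4.412 0.547
vertex 3.304 -3.584 0.36
vertex 3.748 -3.961 0.98
endloop
endfacet
facet normal 0.032 -0.707 0.707
outer loop
vertex 3.356 -4.412 0.547
vertex 3.748 -3.961 0.98
vertex 1.676 -3.396 1.64
endloop
endfacet
facet normal -0.538 0.821 0.192
outer loop
vertex -1.596 3.185 1.137
vertex -0.401 4.18 0.23
vertex -2.458 2.947 -0.261
endloop
endfacet
facet normal -0.664 -0.553 0.504
outer loop
vertex -1.759 1.88 -0.51
vertex -1.596 3.185 1.137
vertex -2.458 2.947 -0.261
endloop
endfacet
facet normal -0.538 0.821 0.192
outer loop
vertex -2.458 2.947 -0.261
vertex -0.401 4.18 0.23
vertex -1.263 3.942 -1.168
endloop
endfacet
facet normal -0.520 -0.144 -0.842
outer loop
vertex -1.263 3.942 -1.168
vertex -1.759 1.88 -0.51
vertex -2.458 2.947 -0.261
endloop
endfacet
facet normal 0.520 0.144 0.842
outer loop
vertex -1.596 3.185 1.137
vertex 0.298 3.113 -0.019
vertex -0.401 4.18 0.23
endloop
endfacet
facet normal -0.664 -0.553 0.504
outer loop
vertex -0.897 2.118 0.888
vertex -1.596 3.185 1.137
vertex -1.759 1.88 -0.51
endloop
endfacet
facet normal 0.520 0.144 0.842
outer loop
vertex -0.897 2.118 0.888
vertex 0.298 3.113 -0.019
vertex -1.596 3.185 1.137
endloop
endfacet
facet normal 0.664 0.553 -0.504
outer loop
vertex -0.401 4.18 0.23
vertex 0.298 3.113 -0.019
vertex -1.263 3.942 -1.168
endloop
endfacet
facet normal -0.520 -0.144 -0.842
outer loop
vertex -0.564 2.875 -1.417
vertex -1.759 1.88 -0.51
vertex -1.263 3.942 -1.168
endloop
endfacet
facet normal 0.664 0.553 -0.504
outer loop
vertex -1.263 3.942 -1.168
vertex 0.298 3.113 -0.019
vertex -0.564 2.875 -1.417
endloop
endfacet
facet normal 0.538 -0.821 -0.192
outer loop
vertex -0.564 2.875 -1.417
vertex -0.897 2.118 0.888
vertex -1.759 1.88 -0.51
endloop
endfacet
facet normal 0.538 -0.821 -0.192
outer loop
vertex 0.298 3.113 -0.019
vertex -0.897 2.118 0.888
vertex -0.564 2.875 -1.417
endloop
endfacet

endsolid


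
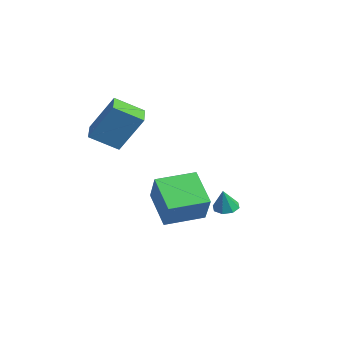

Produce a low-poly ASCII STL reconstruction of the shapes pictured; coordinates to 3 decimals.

solid 
facet normal -0.637 0.074 -0.768
outer loop
vertex -0.056 -1.704 -2.031
vertex -0.087 -0.064 -1.847
vertex 1.247 -1.559 -3.098
endloop
endfacet
facet normal 0.019 -0.994 -0.112
outer loop
vertex 2.247 -1.676 -1.893
vertex -0.056 -1.704 -2.031
vertex 1.247 -1.559 -3.098
endloop
endfacet
facet normal -0.637 0.074 -0.768
outer loop
vertex 1.247 -1.559 -3.098
vertex -0.087 -0.064 -1.847
vertex 1.216 0.08 -2.914
endloop
endfacet
facet normal 0.771 0.085 -0.631
outer loop
vertex 1.216 0.08 -2.914
vertex 2.247 -1.676 -1.893
vertex 1.247 -1.559 -3.098
endloop
endfacet
facet normal -0.771 -0.085 0.631
outer loop
vertex -0.056 -1.704 -2.031
vertex 0.913 -0.181 -0.642
vertex -0.087 -0.064 -1.847
endloop
endfacet
facet normal 0.019 -0.994 -0.111
outer loop
vertex 0.944 -1.82 -0.826
vertex -0.056 -1.704 -2.031
vertex 2.247 -1.676 -1.893
endloop
endfacet
facet normal -0.771 -0.085 0.631
outer loop
vertex 0.944 -1.82 -0.826
vertex 0.913 -0.181 -0.642
vertex -0.056 -1.704 -2.031
endloop
endfacet
facet normal -0.018 0.994 0.112
outer loop
vertex -0.087 -0.064 -1.847
vertex 0.913 -0.181 -0.642
vertex 1.216 0.08 -2.914
endloop
endfacet
facet normal 0.771 0.085 -0.631
outer loop
vertex 2.216 -0.036 -1.709
vertex 2.247 -1.676 -1.893
vertex 1.216 0.08 -2.914
endloop
endfacet
facet normal -0.019 0.994 0.112
outer loop
vertex 1.216 0.08 -2.914
vertex 0.913 -0.181 -0.642
vertex 2.216 -0.036 -1.709
endloop
endfacet
facet normal 0.637 -0.074 0.768
outer loop
vertex 2.216 -0.036 -1.709
vertex 0.944 -1.82 -0.826
vertex 2.247 -1.676 -1.893
endloop
endfacet
facet normal 0.637 -0.074 0.768
outer loop
vertex 0.913 -0.181 -0.642
vertex 0.944 -1.82 -0.826
vertex 2.216 -0.036 -1.709
endloop
endfacet
facet normal -0.296 0.227 -0.928
outer loop
vertex -1.468 2.369 -3.684
vertex -1.789 1.923 -3.691
vertex -1.856 2.448 -3.541
endloop
endfacet
facet normal 0.353 0.768 0.535
outer loop
vertex -1.468 2.369 -3.684
vertex -1.856 2.448 -3.541
vertex -1.471 1.677 -2.689
endloop
endfacet
facet normal -0.293 0.228 -0.929
outer loop
vertex -1.856 2.448 -3.541
vertex -1.789 1.923 -3.691
vertex -2.205 2.219 -3.487
endloop
endfacet
facet normal -0.305 0.633 0.711
outer loop
vertex -1.856 2.448 -3.541
vertex -2.205 2.219 -3.487
vertex -1.471 1.677 -2.689
endloop
endfacet
facet normal -0.294 0.227 -0.929
outer loop
vertex -2.205 2.219 -3.487
vertex -1.789 1.923 -3.691
vertex -2.31 1.817 -3.552
endloop
endfacet
facet normal -0.709 0.072 0.701
outer loop
vertex -2.205 2.219 -3.487
vertex -2.31 1.817 -3.552
vertex -1.471 1.677 -2.689
endloop
endfacet
facet normal -0.294 0.228 -0.928
outer loop
vertex -2.31 1.817 -3.552
vertex -1.789 1.923 -3.691
vertex -2.11 1.477 -3.699
endloop
endfacet
facet normal -0.625 -0.589 0.512
outer loop
vertex -2.31 1.817 -3.552
vertex -2.11 1.477 -3.699
vertex -1.471 1.677 -2.689
endloop
endfacet
facet normal -0.293 0.228 -0.928
outer loop
vertex -2.11 1.477 -3.699
vertex -1.789 1.923 -3.691
vertex -1.722 1.398 -3.841
endloop
endfacet
facet normal -0.102 -0.961 0.255
outer loop
vertex -2.11 1.477 -3.699
vertex -1.722 1.398 -3.841
vertex -1.471 1.677 -2.689
endloop
endfacet
facet normal -0.295 0.227 -0.928
outer loop
vertex -1.722 1.398 -3.841
vertex -1.789 1.923 -3.691
vertex -1.373 1.627 -3.896
endloop
endfacet
facet normal 0.556 -0.828 0.079
outer loop
vertex -1.722 1.398 -3.841
vertex -1.373 1.627 -3.896
vertex -1.471 1.677 -2.689
endloop
endfacet
facet normal -0.294 0.229 -0.928
outer loop
vertex -1.373 1.627 -3.896
vertex -1.789 1.923 -3.691
vertex -1.268 2.029 -3.83
endloop
endfacet
facet normal 0.960 -0.265 0.089
outer loop
vertex -1.373 1.627 -3.896
vertex -1.268 2.029 -3.83
vertex -1.471 1.677 -2.689
endloop
endfacet
facet normal -0.294 0.226 -0.929
outer loop
vertex -1.268 2.029 -3.83
vertex -1.789 1.923 -3.691
vertex -1.468 2.369 -3.684
endloop
endfacet
facet normal 0.875 0.396 0.278
outer loop
vertex -1.268 2.029 -3.83
vertex -1.468 2.369 -3.684
vertex -1.471 1.677 -2.689
endloop
endfacet
facet normal -0.275 -0.450 -0.850
outer loop
vertex -1.604 -3.71 0.711
vertex -2.67 -3.375 0.878
vertex -1.35 -2.556 0.017
endloop
endfacet
facet normal 0.943 -0.297 -0.148
outer loop
vertex -0.83 -1.705 1.622
vertex -1.604 -3.71 0.711
vertex -1.35 -2.556 0.017
endloop
endfacet
facet normal -0.275 -0.450 -0.850
outer loop
vertex -1.35 -2.556 0.017
vertex -2.67 -3.375 0.878
vertex -2.416 -2.221 0.184
endloop
endfacet
facet normal 0.185 0.842 -0.507
outer loop
vertex -2.416 -2.221 0.184
vertex -0.83 -1.705 1.622
vertex -1.35 -2.556 0.017
endloop
endfacet
facet normal -0.185 -0.842 0.507
outer loop
vertex -1.604 -3.71 0.711
vertex -2.15 -2.524 2.483
vertex -2.67 -3.375 0.878
endloop
endfacet
facet normal 0.943 -0.297 -0.148
outer loop
vertex -1.084 -2.859 2.316
vertex -1.604 -3.71 0.711
vertex -0.83 -1.705 1.622
endloop
endfacet
facet normal -0.185 -0.842 0.507
outer loop
vertex -1.084 -2.859 2.316
vertex -2.15 -2.524 2.483
vertex -1.604 -3.71 0.711
endloop
endfacet
facet normal -0.943 0.297 0.148
outer loop
vertex -2.67 -3.375 0.878
vertex -2.15 -2.524 2.483
vertex -2.416 -2.221 0.184
endloop
endfacet
facet normal 0.185 0.842 -0.507
outer loop
vertex -1.896 -1.37 1.789
vertex -0.83 -1.705 1.622
vertex -2.416 -2.221 0.184
endloop
endfacet
facet normal -0.943 0.297 0.148
outer loop
vertex -2.416 -2.221 0.184
vertex -2.15 -2.524 2.483
vertex -1.896 -1.37 1.789
endloop
endfacet
facet normal 0.275 0.450 0.850
outer loop
vertex -1.896 -1.37 1.789
vertex -1.084 -2.859 2.316
vertex -0.83 -1.705 1.622
endloop
endfacet
facet normal 0.275 0.450 0.850
outer loop
vertex -2.15 -2.524 2.483
vertex -1.084 -2.859 2.316
vertex -1.896 -1.37 1.789
endloop
endfacet

endsolid


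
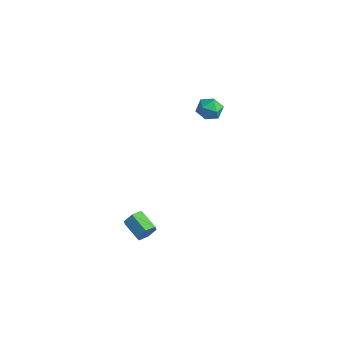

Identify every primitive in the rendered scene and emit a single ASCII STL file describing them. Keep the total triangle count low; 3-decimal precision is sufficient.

solid 
facet normal -0.406 0.432 0.805
outer loop
vertex 1.809 3.134 1.443
vertex 1.555 2.541 1.633
vertex 2.167 2.727 1.842
endloop
endfacet
facet normal 0.194 0.769 0.610
outer loop
vertex 1.809 3.134 1.443
vertex 2.167 2.727 1.842
vertex 2.469 3.052 1.336
endloop
endfacet
facet normal 0.113 0.992 -0.064
outer loop
vertex 1.809 3.134 1.443
vertex 2.469 3.052 1.336
vertex 2.043 3.067 0.815
endloop
endfacet
facet normal -0.537 0.794 -0.285
outer loop
vertex 1.809 3.134 1.443
vertex 2.043 3.067 0.815
vertex 1.478 2.751 0.999
endloop
endfacet
facet normal -0.857 0.448 0.253
outer loop
vertex 1.809 3.134 1.443
vertex 1.478 2.751 0.999
vertex 1.555 2.541 1.633
endloop
endfacet
facet normal 0.726 0.294 0.622
outer loop
vertex 2.469 3.052 1.336
vertex 2.167 2.727 1.842
vertex 2.622 2.409 1.461
endloop
endfacet
facet normal -0.244 -0.249 0.937
outer loop
vertex 2.167 2.727 1.842
vertex 1.555 2.541 1.633
vertex 2.057 2.093 1.645
endloop
endfacet
facet normal -0.974 -0.223 0.044
outer loop
vertex 1.555 2.541 1.633
vertex 1.478 2.751 0.999
vertex 1.631 2.108 1.124
endloop
endfacet
facet normal -0.456 0.335 -0.824
outer loop
vertex 1.478 2.751 0.999
vertex 2.043 3.067 0.815
vertex 1.933 2.433 0.618
endloop
endfacet
facet normal 0.595 0.654 -0.468
outer loop
vertex 2.043 3.067 0.815
vertex 2.469 3.052 1.336
vertex 2.545 2.619 0.827
endloop
endfacet
facet normal 0.537 -0.794 0.285
outer loop
vertex 2.291 2.026 1.017
vertex 2.622 2.409 1.461
vertex 2.057 2.093 1.645
endloop
endfacet
facet normal -0.113 -0.992 0.064
outer loop
vertex 2.291 2.026 1.017
vertex 2.057 2.093 1.645
vertex 1.631 2.108 1.124
endloop
endfacet
facet normal -0.194 -0.769 -0.610
outer loop
vertex 2.291 2.026 1.017
vertex 1.631 2.108 1.124
vertex 1.933 2.433 0.618
endloop
endfacet
facet normal 0.406 -0.432 -0.805
outer loop
vertex 2.291 2.026 1.017
vertex 1.933 2.433 0.618
vertex 2.545 2.619 0.827
endloop
endfacet
facet normal 0.857 -0.448 -0.253
outer loop
vertex 2.291 2.026 1.017
vertex 2.545 2.619 0.827
vertex 2.622 2.409 1.461
endloop
endfacet
facet normal 0.456 -0.335 0.824
outer loop
vertex 2.057 2.093 1.645
vertex 2.622 2.409 1.461
vertex 2.167 2.727 1.842
endloop
endfacet
facet normal -0.595 -0.654 0.468
outer loop
vertex 1.631 2.108 1.124
vertex 2.057 2.093 1.645
vertex 1.555 2.541 1.633
endloop
endfacet
facet normal -0.726 -0.294 -0.622
outer loop
vertex 1.933 2.433 0.618
vertex 1.631 2.108 1.124
vertex 1.478 2.751 0.999
endloop
endfacet
facet normal 0.244 0.249 -0.937
outer loop
vertex 2.545 2.619 0.827
vertex 1.933 2.433 0.618
vertex 2.043 3.067 0.815
endloop
endfacet
facet normal 0.974 0.223 -0.044
outer loop
vertex 2.622 2.409 1.461
vertex 2.545 2.619 0.827
vertex 2.469 3.052 1.336
endloop
endfacet
facet normal 0.924 -0.159 -0.346
outer loop
vertex 4.193 -3.336 -1.554
vertex 3.996 -3.642 -1.939
vertex 4.056 -3.122 -2.018
endloop
endfacet
facet normal 0.281 0.900 0.332
outer loop
vertex 4.193 -3.336 -1.554
vertex 4.056 -3.122 -2.018
vertex 3.241 -3.171 -1.196
endloop
endfacet
facet normal 0.281 0.901 0.332
outer loop
vertex 3.241 -3.171 -1.196
vertex 4.056 -3.122 -2.018
vertex 3.104 -2.957 -1.661
endloop
endfacet
facet normal -0.925 0.160 0.346
outer loop
vertex 3.241 -3.171 -1.196
vertex 3.104 -2.957 -1.661
vertex 3.044 -3.478 -1.581
endloop
endfacet
facet normal 0.924 -0.159 -0.346
outer loop
vertex 4.056 -3.122 -2.018
vertex 3.996 -3.642 -1.939
vertex 3.859 -3.428 -2.403
endloop
endfacet
facet normal -0.084 0.801 -0.593
outer loop
vertex 4.056 -3.122 -2.018
vertex 3.859 -3.428 -2.403
vertex 3.104 -2.957 -1.661
endloop
endfacet
facet normal -0.084 0.801 -0.593
outer loop
vertex 3.104 -2.957 -1.661
vertex 3.859 -3.428 -2.403
vertex 2.907 -3.263 -2.046
endloop
endfacet
facet normal -0.924 0.160 0.346
outer loop
vertex 3.104 -2.957 -1.661
vertex 2.907 -3.263 -2.046
vertex 3.044 -3.478 -1.581
endloop
endfacet
facet normal 0.925 -0.159 -0.346
outer loop
vertex 3.859 -3.428 -2.403
vertex 3.996 -3.642 -1.939
vertex 3.799 -3.949 -2.324
endloop
endfacet
facet normal -0.364 -0.098 -0.926
outer loop
vertex 3.859 -3.428 -2.403
vertex 3.799 -3.949 -2.324
vertex 2.907 -3.263 -2.046
endloop
endfacet
facet normal -0.365 -0.100 -0.925
outer loop
vertex 2.907 -3.263 -2.046
vertex 3.799 -3.949 -2.324
vertex 2.847 -3.784 -1.966
endloop
endfacet
facet normal -0.924 0.160 0.346
outer loop
vertex 2.907 -3.263 -2.046
vertex 2.847 -3.784 -1.966
vertex 3.044 -3.478 -1.581
endloop
endfacet
facet normal 0.925 -0.160 -0.346
outer loop
vertex 3.799 -3.949 -2.324
vertex 3.996 -3.642 -1.939
vertex 3.936 -4.163 -1.859
endloop
endfacet
facet normal -0.281 -0.901 -0.332
outer loop
vertex 3.799 -3.949 -2.324
vertex 3.936 -4.163 -1.859
vertex 2.847 -3.784 -1.966
endloop
endfacet
facet normal -0.281 -0.900 -0.332
outer loop
vertex 2.847 -3.784 -1.966
vertex 3.936 -4.163 -1.859
vertex 2.984 -3.998 -1.502
endloop
endfacet
facet normal -0.924 0.159 0.346
outer loop
vertex 2.847 -3.784 -1.966
vertex 2.984 -3.998 -1.502
vertex 3.044 -3.478 -1.581
endloop
endfacet
facet normal 0.924 -0.160 -0.346
outer loop
vertex 3.936 -4.163 -1.859
vertex 3.996 -3.642 -1.939
vertex 4.133 -3.857 -1.474
endloop
endfacet
facet normal 0.084 -0.801 0.593
outer loop
vertex 3.936 -4.163 -1.859
vertex 4.133 -3.857 -1.474
vertex 2.984 -3.998 -1.502
endloop
endfacet
facet normal 0.084 -0.801 0.593
outer loop
vertex 2.984 -3.998 -1.502
vertex 4.133 -3.857 -1.474
vertex 3.181 -3.692 -1.117
endloop
endfacet
facet normal -0.924 0.159 0.346
outer loop
vertex 2.984 -3.998 -1.502
vertex 3.181 -3.692 -1.117
vertex 3.044 -3.478 -1.581
endloop
endfacet
facet normal 0.924 -0.160 -0.346
outer loop
vertex 4.133 -3.857 -1.474
vertex 3.996 -3.642 -1.939
vertex 4.193 -3.336 -1.554
endloop
endfacet
facet normal 0.365 0.100 0.926
outer loop
vertex 4.133 -3.857 -1.474
vertex 4.193 -3.336 -1.554
vertex 3.181 -3.692 -1.117
endloop
endfacet
facet normal 0.365 0.098 0.926
outer loop
vertex 3.181 -3.692 -1.117
vertex 4.193 -3.336 -1.554
vertex 3.241 -3.171 -1.196
endloop
endfacet
facet normal -0.925 0.159 0.346
outer loop
vertex 3.181 -3.692 -1.117
vertex 3.241 -3.171 -1.196
vertex 3.044 -3.478 -1.581
endloop
endfacet

endsolid


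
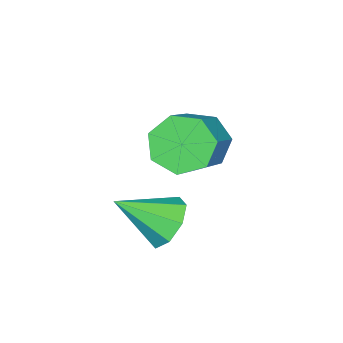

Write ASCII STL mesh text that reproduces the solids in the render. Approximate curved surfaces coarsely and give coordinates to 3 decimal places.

solid 
facet normal -0.429 0.699 -0.571
outer loop
vertex -0.148 -0.165 -2.838
vertex -0.367 0.19 -2.239
vertex 0.227 0.209 -2.662
endloop
endfacet
facet normal 0.729 -0.523 -0.441
outer loop
vertex -0.148 -0.165 -2.838
vertex 0.227 0.209 -2.662
vertex 0.247 -0.81 -1.421
endloop
endfacet
facet normal -0.430 0.698 -0.572
outer loop
vertex 0.227 0.209 -2.662
vertex -0.367 0.19 -2.239
vertex 0.254 0.573 -2.238
endloop
endfacet
facet normal 0.999 -0.028 -0.039
outer loop
vertex 0.227 0.209 -2.662
vertex 0.254 0.573 -2.238
vertex 0.247 -0.81 -1.421
endloop
endfacet
facet normal -0.430 0.699 -0.571
outer loop
vertex 0.254 0.573 -2.238
vertex -0.367 0.19 -2.239
vertex -0.083 0.711 -1.815
endloop
endfacet
facet normal 0.790 0.309 0.529
outer loop
vertex 0.254 0.573 -2.238
vertex -0.083 0.711 -1.815
vertex 0.247 -0.81 -1.421
endloop
endfacet
facet normal -0.429 0.699 -0.572
outer loop
vertex -0.083 0.711 -1.815
vertex -0.367 0.19 -2.239
vertex -0.587 0.545 -1.64
endloop
endfacet
facet normal 0.227 0.290 0.930
outer loop
vertex -0.083 0.711 -1.815
vertex -0.587 0.545 -1.64
vertex 0.247 -0.81 -1.421
endloop
endfacet
facet normal -0.430 0.699 -0.572
outer loop
vertex -0.587 0.545 -1.64
vertex -0.367 0.19 -2.239
vertex -0.962 0.17 -1.816
endloop
endfacet
facet normal -0.363 -0.073 0.929
outer loop
vertex -0.587 0.545 -1.64
vertex -0.962 0.17 -1.816
vertex 0.247 -0.81 -1.421
endloop
endfacet
facet normal -0.430 0.699 -0.571
outer loop
vertex -0.962 0.17 -1.816
vertex -0.367 0.19 -2.239
vertex -0.989 -0.193 -2.24
endloop
endfacet
facet normal -0.632 -0.568 0.527
outer loop
vertex -0.962 0.17 -1.816
vertex -0.989 -0.193 -2.24
vertex 0.247 -0.81 -1.421
endloop
endfacet
facet normal -0.429 0.699 -0.573
outer loop
vertex -0.989 -0.193 -2.24
vertex -0.367 0.19 -2.239
vertex -0.651 -0.332 -2.663
endloop
endfacet
facet normal -0.424 -0.905 -0.042
outer loop
vertex -0.989 -0.193 -2.24
vertex -0.651 -0.332 -2.663
vertex 0.247 -0.81 -1.421
endloop
endfacet
facet normal -0.431 0.699 -0.571
outer loop
vertex -0.651 -0.332 -2.663
vertex -0.367 0.19 -2.239
vertex -0.148 -0.165 -2.838
endloop
endfacet
facet normal 0.140 -0.886 -0.442
outer loop
vertex -0.651 -0.332 -2.663
vertex -0.148 -0.165 -2.838
vertex 0.247 -0.81 -1.421
endloop
endfacet
facet normal -0.790 -0.167 -0.590
outer loop
vertex -2.539 -0.31 -2.301
vertex -3.006 -0.438 -1.64
vertex -2.86 0.266 -2.034
endloop
endfacet
facet normal 0.415 0.563 -0.715
outer loop
vertex -2.539 -0.31 -2.301
vertex -2.86 0.266 -2.034
vertex -1.227 -0.034 -1.322
endloop
endfacet
facet normal 0.415 0.564 -0.714
outer loop
vertex -1.227 -0.034 -1.322
vertex -2.86 0.266 -2.034
vertex -1.548 0.542 -1.054
endloop
endfacet
facet normal 0.790 0.166 0.590
outer loop
vertex -1.227 -0.034 -1.322
vertex -1.548 0.542 -1.054
vertex -1.694 -0.162 -0.66
endloop
endfacet
facet normal -0.791 -0.166 -0.590
outer loop
vertex -2.86 0.266 -2.034
vertex -3.006 -0.438 -1.64
vertex -3.291 0.312 -1.469
endloop
endfacet
facet normal -0.094 0.984 -0.152
outer loop
vertex -2.86 0.266 -2.034
vertex -3.291 0.312 -1.469
vertex -1.548 0.542 -1.054
endloop
endfacet
facet normal -0.094 0.984 -0.152
outer loop
vertex -1.548 0.542 -1.054
vertex -3.291 0.312 -1.469
vertex -1.979 0.588 -0.49
endloop
endfacet
facet normal 0.790 0.166 0.590
outer loop
vertex -1.548 0.542 -1.054
vertex -1.979 0.588 -0.49
vertex -1.694 -0.162 -0.66
endloop
endfacet
facet normal -0.791 -0.166 -0.589
outer loop
vertex -3.291 0.312 -1.469
vertex -3.006 -0.438 -1.64
vertex -3.507 -0.207 -1.033
endloop
endfacet
facet normal -0.532 0.663 0.526
outer loop
vertex -3.291 0.312 -1.469
vertex -3.507 -0.207 -1.033
vertex -1.979 0.588 -0.49
endloop
endfacet
facet normal -0.532 0.663 0.526
outer loop
vertex -1.979 0.588 -0.49
vertex -3.507 -0.207 -1.033
vertex -2.195 0.069 -0.054
endloop
endfacet
facet normal 0.790 0.167 0.590
outer loop
vertex -1.979 0.588 -0.49
vertex -2.195 0.069 -0.054
vertex -1.694 -0.162 -0.66
endloop
endfacet
facet normal -0.791 -0.166 -0.589
outer loop
vertex -3.507 -0.207 -1.033
vertex -3.006 -0.438 -1.64
vertex -3.346 -0.9 -1.054
endloop
endfacet
facet normal -0.569 -0.157 0.807
outer loop
vertex -3.507 -0.207 -1.033
vertex -3.346 -0.9 -1.054
vertex -2.195 0.069 -0.054
endloop
endfacet
facet normal -0.569 -0.157 0.807
outer loop
vertex -2.195 0.069 -0.054
vertex -3.346 -0.9 -1.054
vertex -2.034 -0.624 -0.075
endloop
endfacet
facet normal 0.790 0.166 0.590
outer loop
vertex -2.195 0.069 -0.054
vertex -2.034 -0.624 -0.075
vertex -1.694 -0.162 -0.66
endloop
endfacet
facet normal -0.790 -0.167 -0.590
outer loop
vertex -3.346 -0.9 -1.054
vertex -3.006 -0.438 -1.64
vertex -2.929 -1.245 -1.515
endloop
endfacet
facet normal -0.178 -0.858 0.481
outer loop
vertex -3.346 -0.9 -1.054
vertex -2.929 -1.245 -1.515
vertex -2.034 -0.624 -0.075
endloop
endfacet
facet normal -0.178 -0.858 0.481
outer loop
vertex -2.034 -0.624 -0.075
vertex -2.929 -1.245 -1.515
vertex -1.617 -0.969 -0.536
endloop
endfacet
facet normal 0.790 0.166 0.590
outer loop
vertex -2.034 -0.624 -0.075
vertex -1.617 -0.969 -0.536
vertex -1.694 -0.162 -0.66
endloop
endfacet
facet normal -0.791 -0.167 -0.589
outer loop
vertex -2.929 -1.245 -1.515
vertex -3.006 -0.438 -1.64
vertex -2.57 -0.982 -2.071
endloop
endfacet
facet normal 0.348 -0.914 -0.208
outer loop
vertex -2.929 -1.245 -1.515
vertex -2.57 -0.982 -2.071
vertex -1.617 -0.969 -0.536
endloop
endfacet
facet normal 0.348 -0.914 -0.208
outer loop
vertex -1.617 -0.969 -0.536
vertex -2.57 -0.982 -2.071
vertex -1.258 -0.706 -1.092
endloop
endfacet
facet normal 0.791 0.166 0.589
outer loop
vertex -1.617 -0.969 -0.536
vertex -1.258 -0.706 -1.092
vertex -1.694 -0.162 -0.66
endloop
endfacet
facet normal -0.790 -0.166 -0.590
outer loop
vertex -2.57 -0.982 -2.071
vertex -3.006 -0.438 -1.64
vertex -2.539 -0.31 -2.301
endloop
endfacet
facet normal 0.611 -0.281 -0.740
outer loop
vertex -2.57 -0.982 -2.071
vertex -2.539 -0.31 -2.301
vertex -1.258 -0.706 -1.092
endloop
endfacet
facet normal 0.611 -0.281 -0.740
outer loop
vertex -1.258 -0.706 -1.092
vertex -2.539 -0.31 -2.301
vertex -1.227 -0.034 -1.322
endloop
endfacet
facet normal 0.791 0.165 0.590
outer loop
vertex -1.258 -0.706 -1.092
vertex -1.227 -0.034 -1.322
vertex -1.694 -0.162 -0.66
endloop
endfacet

endsolid


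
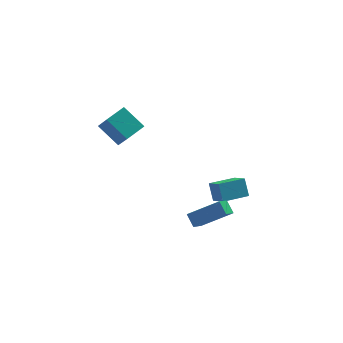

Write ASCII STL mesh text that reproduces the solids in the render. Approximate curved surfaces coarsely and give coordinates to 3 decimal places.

solid 
facet normal -0.952 -0.294 0.079
outer loop
vertex 3.104 -0.854 -2.522
vertex 2.711 0.204 -3.317
vertex 3.241 -1.573 -3.547
endloop
endfacet
facet normal 0.284 -0.767 0.576
outer loop
vertex 4.889 -1.064 -3.683
vertex 3.104 -0.854 -2.522
vertex 3.241 -1.573 -3.547
endloop
endfacet
facet normal -0.953 -0.294 0.078
outer loop
vertex 3.241 -1.573 -3.547
vertex 2.711 0.204 -3.317
vertex 2.849 -0.516 -4.342
endloop
endfacet
facet normal 0.109 -0.571 -0.813
outer loop
vertex 2.849 -0.516 -4.342
vertex 4.889 -1.064 -3.683
vertex 3.241 -1.573 -3.547
endloop
endfacet
facet normal -0.109 0.571 0.814
outer loop
vertex 3.104 -0.854 -2.522
vertex 4.359 0.713 -3.453
vertex 2.711 0.204 -3.317
endloop
endfacet
facet normal 0.285 -0.766 0.576
outer loop
vertex 4.751 -0.344 -2.658
vertex 3.104 -0.854 -2.522
vertex 4.889 -1.064 -3.683
endloop
endfacet
facet normal -0.110 0.571 0.813
outer loop
vertex 4.751 -0.344 -2.658
vertex 4.359 0.713 -3.453
vertex 3.104 -0.854 -2.522
endloop
endfacet
facet normal -0.284 0.766 -0.576
outer loop
vertex 2.711 0.204 -3.317
vertex 4.359 0.713 -3.453
vertex 2.849 -0.516 -4.342
endloop
endfacet
facet normal 0.110 -0.571 -0.814
outer loop
vertex 4.496 -0.006 -4.478
vertex 4.889 -1.064 -3.683
vertex 2.849 -0.516 -4.342
endloop
endfacet
facet normal -0.285 0.766 -0.576
outer loop
vertex 2.849 -0.516 -4.342
vertex 4.359 0.713 -3.453
vertex 4.496 -0.006 -4.478
endloop
endfacet
facet normal 0.952 0.295 -0.079
outer loop
vertex 4.496 -0.006 -4.478
vertex 4.751 -0.344 -2.658
vertex 4.889 -1.064 -3.683
endloop
endfacet
facet normal 0.953 0.294 -0.079
outer loop
vertex 4.359 0.713 -3.453
vertex 4.751 -0.344 -2.658
vertex 4.496 -0.006 -4.478
endloop
endfacet
facet normal -0.433 -0.669 0.603
outer loop
vertex 2.861 -4.517 -2.003
vertex 2.591 -3.824 -1.428
vertex 1.024 -4.32 -3.103
endloop
endfacet
facet normal 0.287 -0.737 -0.611
outer loop
vertex 1.649 -3.356 -3.972
vertex 2.861 -4.517 -2.003
vertex 1.024 -4.32 -3.103
endloop
endfacet
facet normal -0.433 -0.669 0.604
outer loop
vertex 1.024 -4.32 -3.103
vertex 2.591 -3.824 -1.428
vertex 0.755 -3.627 -2.528
endloop
endfacet
facet normal -0.854 0.093 -0.511
outer loop
vertex 0.755 -3.627 -2.528
vertex 1.649 -3.356 -3.972
vertex 1.024 -4.32 -3.103
endloop
endfacet
facet normal 0.854 -0.092 0.512
outer loop
vertex 2.861 -4.517 -2.003
vertex 3.216 -2.86 -2.297
vertex 2.591 -3.824 -1.428
endloop
endfacet
facet normal 0.287 -0.737 -0.612
outer loop
vertex 3.485 -3.553 -2.872
vertex 2.861 -4.517 -2.003
vertex 1.649 -3.356 -3.972
endloop
endfacet
facet normal 0.855 -0.092 0.511
outer loop
vertex 3.485 -3.553 -2.872
vertex 3.216 -2.86 -2.297
vertex 2.861 -4.517 -2.003
endloop
endfacet
facet normal -0.287 0.737 0.611
outer loop
vertex 2.591 -3.824 -1.428
vertex 3.216 -2.86 -2.297
vertex 0.755 -3.627 -2.528
endloop
endfacet
facet normal -0.854 0.092 -0.512
outer loop
vertex 1.379 -2.663 -3.397
vertex 1.649 -3.356 -3.972
vertex 0.755 -3.627 -2.528
endloop
endfacet
facet normal -0.287 0.737 0.612
outer loop
vertex 0.755 -3.627 -2.528
vertex 3.216 -2.86 -2.297
vertex 1.379 -2.663 -3.397
endloop
endfacet
facet normal 0.433 0.669 -0.603
outer loop
vertex 1.379 -2.663 -3.397
vertex 3.485 -3.553 -2.872
vertex 1.649 -3.356 -3.972
endloop
endfacet
facet normal 0.433 0.669 -0.604
outer loop
vertex 3.216 -2.86 -2.297
vertex 3.485 -3.553 -2.872
vertex 1.379 -2.663 -3.397
endloop
endfacet
facet normal -0.786 -0.573 -0.233
outer loop
vertex -2.946 3.391 0.753
vertex -3.346 4.538 -0.72
vertex -1.869 2.359 -0.342
endloop
endfacet
facet normal 0.210 -0.600 0.772
outer loop
vertex -0.714 3.202 -0.0
vertex -2.946 3.391 0.753
vertex -1.869 2.359 -0.342
endloop
endfacet
facet normal -0.786 -0.573 -0.233
outer loop
vertex -1.869 2.359 -0.342
vertex -3.346 4.538 -0.72
vertex -2.269 3.507 -1.816
endloop
endfacet
facet normal 0.582 -0.557 -0.592
outer loop
vertex -2.269 3.507 -1.816
vertex -0.714 3.202 -0.0
vertex -1.869 2.359 -0.342
endloop
endfacet
facet normal -0.582 0.557 0.592
outer loop
vertex -2.946 3.391 0.753
vertex -2.191 5.381 -0.378
vertex -3.346 4.538 -0.72
endloop
endfacet
facet normal 0.209 -0.601 0.771
outer loop
vertex -1.791 4.233 1.096
vertex -2.946 3.391 0.753
vertex -0.714 3.202 -0.0
endloop
endfacet
facet normal -0.582 0.557 0.592
outer loop
vertex -1.791 4.233 1.096
vertex -2.191 5.381 -0.378
vertex -2.946 3.391 0.753
endloop
endfacet
facet normal -0.210 0.601 -0.771
outer loop
vertex -3.346 4.538 -0.72
vertex -2.191 5.381 -0.378
vertex -2.269 3.507 -1.816
endloop
endfacet
facet normal 0.582 -0.557 -0.592
outer loop
vertex -1.114 4.349 -1.473
vertex -0.714 3.202 -0.0
vertex -2.269 3.507 -1.816
endloop
endfacet
facet normal -0.209 0.601 -0.772
outer loop
vertex -2.269 3.507 -1.816
vertex -2.191 5.381 -0.378
vertex -1.114 4.349 -1.473
endloop
endfacet
facet normal 0.786 0.573 0.233
outer loop
vertex -1.114 4.349 -1.473
vertex -1.791 4.233 1.096
vertex -0.714 3.202 -0.0
endloop
endfacet
facet normal 0.786 0.573 0.233
outer loop
vertex -2.191 5.381 -0.378
vertex -1.791 4.233 1.096
vertex -1.114 4.349 -1.473
endloop
endfacet

endsolid


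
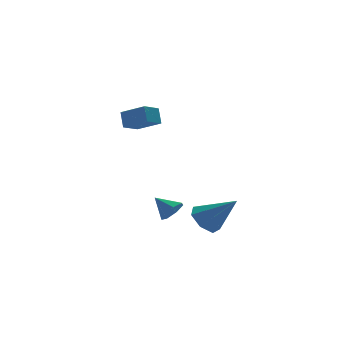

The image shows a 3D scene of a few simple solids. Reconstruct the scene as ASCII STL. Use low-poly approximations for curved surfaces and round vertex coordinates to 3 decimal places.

solid 
facet normal -0.549 0.490 -0.677
outer loop
vertex 3.575 1.044 -4.208
vertex 2.791 0.484 -3.978
vertex 3.072 1.347 -3.581
endloop
endfacet
facet normal 0.760 0.552 0.343
outer loop
vertex 3.575 1.044 -4.208
vertex 3.072 1.347 -3.581
vertex 3.989 -0.584 -2.502
endloop
endfacet
facet normal -0.550 0.490 -0.676
outer loop
vertex 3.072 1.347 -3.581
vertex 2.791 0.484 -3.978
vertex 2.358 1.0 -3.252
endloop
endfacet
facet normal 0.129 0.530 0.838
outer loop
vertex 3.072 1.347 -3.581
vertex 2.358 1.0 -3.252
vertex 3.989 -0.584 -2.502
endloop
endfacet
facet normal -0.549 0.491 -0.676
outer loop
vertex 2.358 1.0 -3.252
vertex 2.791 0.484 -3.978
vertex 1.97 0.265 -3.47
endloop
endfacet
facet normal -0.443 -0.032 0.896
outer loop
vertex 2.358 1.0 -3.252
vertex 1.97 0.265 -3.47
vertex 3.989 -0.584 -2.502
endloop
endfacet
facet normal -0.549 0.490 -0.677
outer loop
vertex 1.97 0.265 -3.47
vertex 2.791 0.484 -3.978
vertex 2.201 -0.305 -4.07
endloop
endfacet
facet normal -0.524 -0.709 0.472
outer loop
vertex 1.97 0.265 -3.47
vertex 2.201 -0.305 -4.07
vertex 3.989 -0.584 -2.502
endloop
endfacet
facet normal -0.549 0.490 -0.677
outer loop
vertex 2.201 -0.305 -4.07
vertex 2.791 0.484 -3.978
vertex 2.876 -0.281 -4.6
endloop
endfacet
facet normal -0.055 -0.992 -0.114
outer loop
vertex 2.201 -0.305 -4.07
vertex 2.876 -0.281 -4.6
vertex 3.989 -0.584 -2.502
endloop
endfacet
facet normal -0.549 0.490 -0.677
outer loop
vertex 2.876 -0.281 -4.6
vertex 2.791 0.484 -3.978
vertex 3.488 0.32 -4.662
endloop
endfacet
facet normal 0.613 -0.668 -0.422
outer loop
vertex 2.876 -0.281 -4.6
vertex 3.488 0.32 -4.662
vertex 3.989 -0.584 -2.502
endloop
endfacet
facet normal -0.549 0.490 -0.677
outer loop
vertex 3.488 0.32 -4.662
vertex 2.791 0.484 -3.978
vertex 3.575 1.044 -4.208
endloop
endfacet
facet normal 0.976 0.020 -0.218
outer loop
vertex 3.488 0.32 -4.662
vertex 3.575 1.044 -4.208
vertex 3.989 -0.584 -2.502
endloop
endfacet
facet normal 0.483 -0.671 -0.562
outer loop
vertex 2.285 3.055 -4.337
vertex 1.859 2.5 -4.04
vertex 1.725 2.921 -4.658
endloop
endfacet
facet normal -0.040 0.945 -0.325
outer loop
vertex 2.285 3.055 -4.337
vertex 1.725 2.921 -4.658
vertex 1.241 3.36 -3.32
endloop
endfacet
facet normal 0.482 -0.672 -0.562
outer loop
vertex 1.725 2.921 -4.658
vertex 1.859 2.5 -4.04
vertex 1.265 2.47 -4.513
endloop
endfacet
facet normal -0.696 0.569 -0.438
outer loop
vertex 1.725 2.921 -4.658
vertex 1.265 2.47 -4.513
vertex 1.241 3.36 -3.32
endloop
endfacet
facet normal 0.482 -0.672 -0.562
outer loop
vertex 1.265 2.47 -4.513
vertex 1.859 2.5 -4.04
vertex 1.253 2.042 -4.012
endloop
endfacet
facet normal -1.000 0.002 -0.022
outer loop
vertex 1.265 2.47 -4.513
vertex 1.253 2.042 -4.012
vertex 1.241 3.36 -3.32
endloop
endfacet
facet normal 0.482 -0.673 -0.561
outer loop
vertex 1.253 2.042 -4.012
vertex 1.859 2.5 -4.04
vertex 1.697 1.959 -3.531
endloop
endfacet
facet normal -0.722 -0.327 0.610
outer loop
vertex 1.253 2.042 -4.012
vertex 1.697 1.959 -3.531
vertex 1.241 3.36 -3.32
endloop
endfacet
facet normal 0.482 -0.673 -0.561
outer loop
vertex 1.697 1.959 -3.531
vertex 1.859 2.5 -4.04
vertex 2.263 2.283 -3.433
endloop
endfacet
facet normal -0.072 -0.171 0.983
outer loop
vertex 1.697 1.959 -3.531
vertex 2.263 2.283 -3.433
vertex 1.241 3.36 -3.32
endloop
endfacet
facet normal 0.483 -0.672 -0.562
outer loop
vertex 2.263 2.283 -3.433
vertex 1.859 2.5 -4.04
vertex 2.524 2.771 -3.792
endloop
endfacet
facet normal 0.461 0.352 0.814
outer loop
vertex 2.263 2.283 -3.433
vertex 2.524 2.771 -3.792
vertex 1.241 3.36 -3.32
endloop
endfacet
facet normal 0.483 -0.672 -0.562
outer loop
vertex 2.524 2.771 -3.792
vertex 1.859 2.5 -4.04
vertex 2.285 3.055 -4.337
endloop
endfacet
facet normal 0.475 0.848 0.234
outer loop
vertex 2.524 2.771 -3.792
vertex 2.285 3.055 -4.337
vertex 1.241 3.36 -3.32
endloop
endfacet
facet normal -0.814 -0.464 0.348
outer loop
vertex 0.146 1.782 3.459
vertex -0.703 2.821 2.858
vertex 0.091 1.259 2.632
endloop
endfacet
facet normal 0.578 -0.707 0.409
outer loop
vertex 1.003 1.779 2.242
vertex 0.146 1.782 3.459
vertex 0.091 1.259 2.632
endloop
endfacet
facet normal -0.814 -0.464 0.348
outer loop
vertex 0.091 1.259 2.632
vertex -0.703 2.821 2.858
vertex -0.758 2.298 2.031
endloop
endfacet
facet normal -0.056 -0.534 -0.844
outer loop
vertex -0.758 2.298 2.031
vertex 1.003 1.779 2.242
vertex 0.091 1.259 2.632
endloop
endfacet
facet normal 0.056 0.534 0.844
outer loop
vertex 0.146 1.782 3.459
vertex 0.209 3.341 2.468
vertex -0.703 2.821 2.858
endloop
endfacet
facet normal 0.578 -0.707 0.409
outer loop
vertex 1.058 2.302 3.069
vertex 0.146 1.782 3.459
vertex 1.003 1.779 2.242
endloop
endfacet
facet normal 0.056 0.534 0.844
outer loop
vertex 1.058 2.302 3.069
vertex 0.209 3.341 2.468
vertex 0.146 1.782 3.459
endloop
endfacet
facet normal -0.578 0.707 -0.409
outer loop
vertex -0.703 2.821 2.858
vertex 0.209 3.341 2.468
vertex -0.758 2.298 2.031
endloop
endfacet
facet normal -0.056 -0.534 -0.844
outer loop
vertex 0.154 2.818 1.641
vertex 1.003 1.779 2.242
vertex -0.758 2.298 2.031
endloop
endfacet
facet normal -0.578 0.707 -0.409
outer loop
vertex -0.758 2.298 2.031
vertex 0.209 3.341 2.468
vertex 0.154 2.818 1.641
endloop
endfacet
facet normal 0.814 0.464 -0.348
outer loop
vertex 0.154 2.818 1.641
vertex 1.058 2.302 3.069
vertex 1.003 1.779 2.242
endloop
endfacet
facet normal 0.814 0.464 -0.348
outer loop
vertex 0.209 3.341 2.468
vertex 1.058 2.302 3.069
vertex 0.154 2.818 1.641
endloop
endfacet

endsolid
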